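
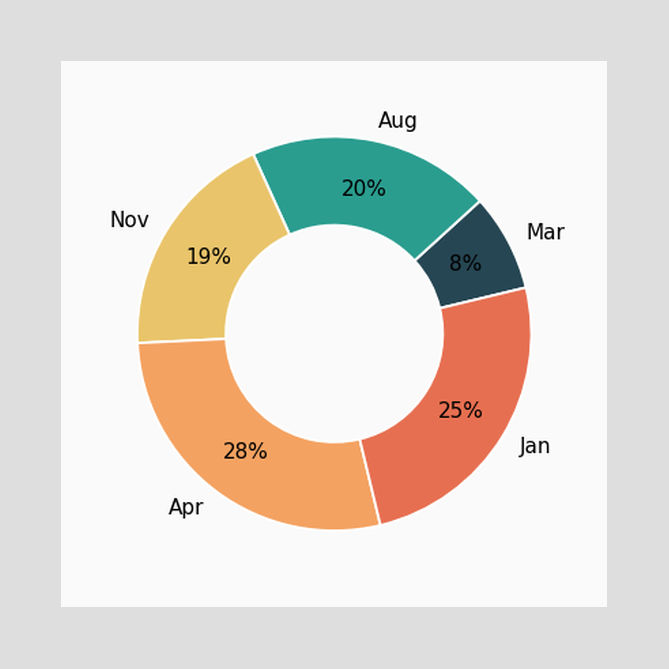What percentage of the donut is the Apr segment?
28%

The Apr segment takes up 28% of the ring.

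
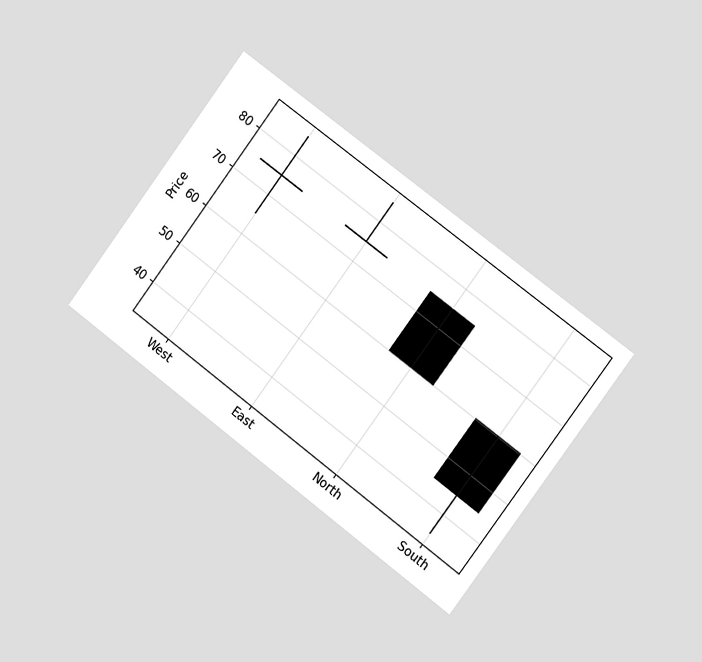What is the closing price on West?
The chart is tilted about 37° clockwise and viewed slightly from the right. The West candle closes at 75.

75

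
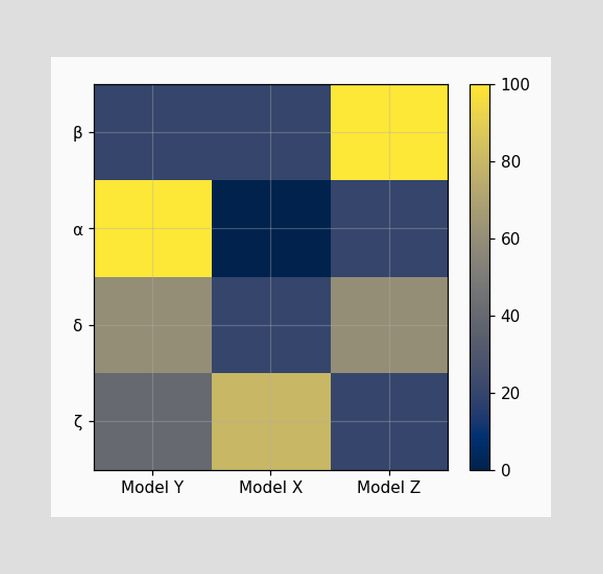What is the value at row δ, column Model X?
Matching cell (δ, Model X) against the colorbar gives 20.

20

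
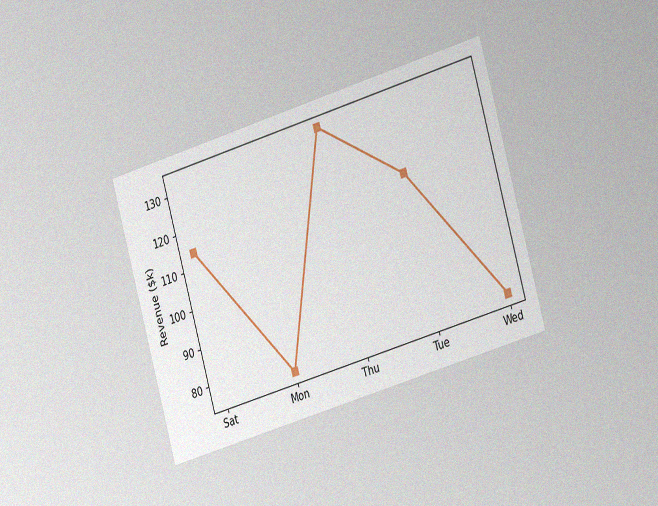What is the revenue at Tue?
$114k

The chart is tilted about 16° counter-clockwise and viewed slightly from the right, with some photo noise. At Tue, the line is at $114k.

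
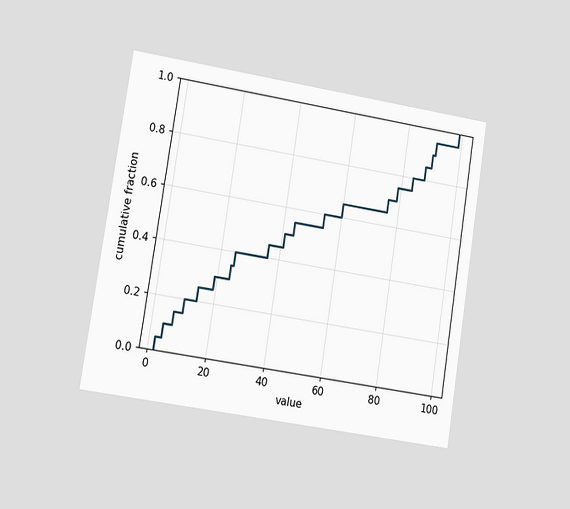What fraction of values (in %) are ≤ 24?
The chart is tilted about 9° clockwise and viewed at a slight angle. At x=24 the ECDF step is at 35%.

35%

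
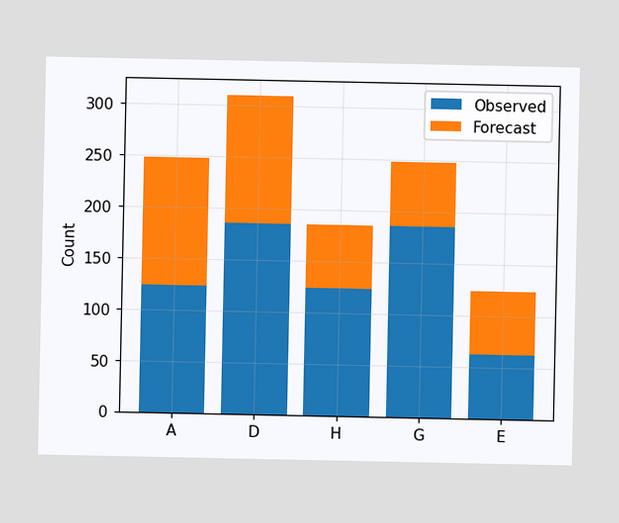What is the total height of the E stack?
The E stack's top reaches 124 on the y-axis.

124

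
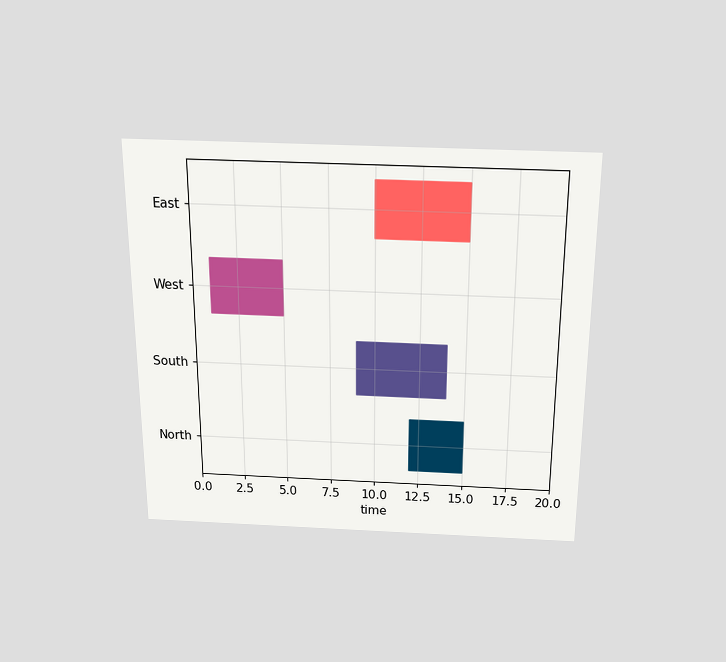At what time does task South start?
9

The chart is viewed slightly from above. The South bar begins at t=9.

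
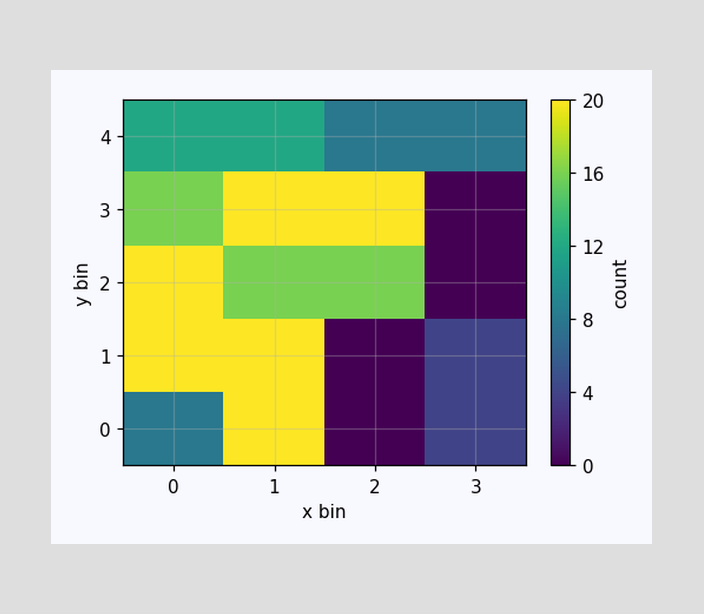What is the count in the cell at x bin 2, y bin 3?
Matching the cell (2, 3) against the colorbar gives 20.

20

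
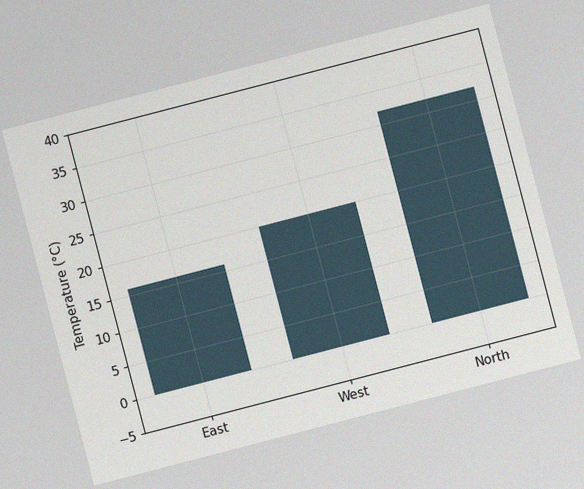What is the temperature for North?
32°C

The chart is tilted about 15° counter-clockwise, with some photo noise. Reading along the chart's y-axis, the North bar reaches 32°C.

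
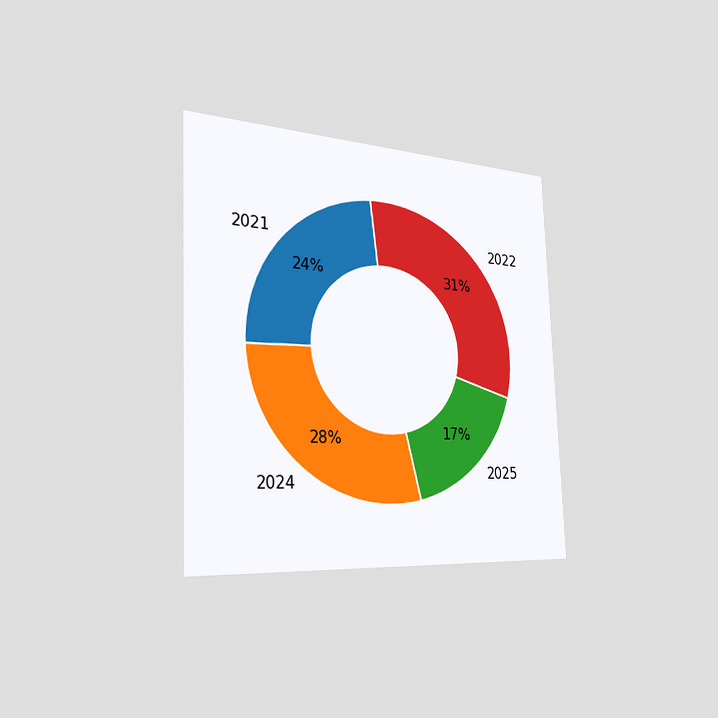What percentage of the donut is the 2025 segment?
The chart is tilted about 2° counter-clockwise and viewed slightly from the left. The 2025 segment takes up 17% of the ring.

17%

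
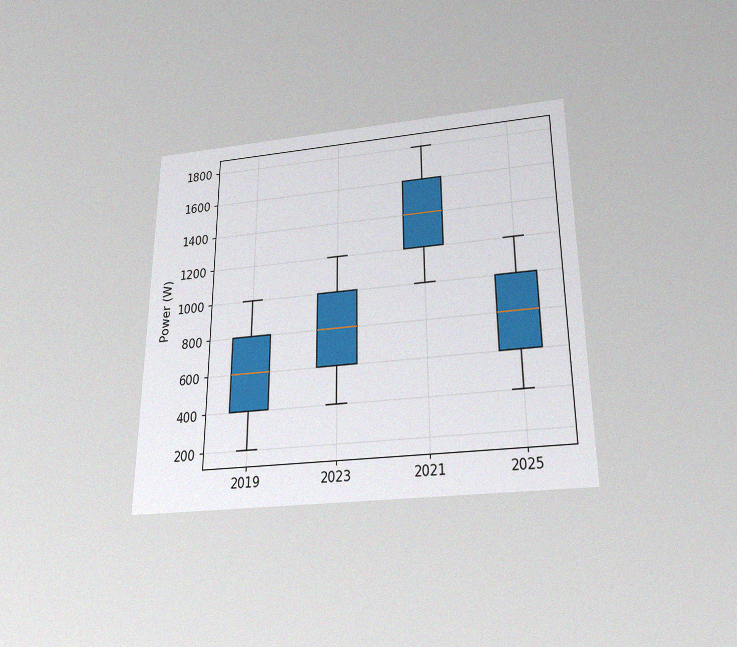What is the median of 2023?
The chart is viewed slightly from below, with some photo noise. The median line in the 2023 box sits at 800W.

800W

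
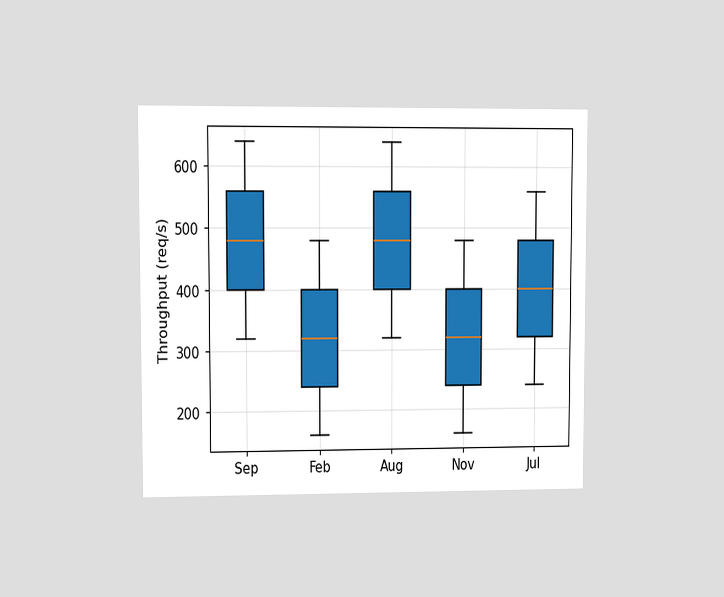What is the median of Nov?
320req/s

The chart is viewed at a slight angle. The median line in the Nov box sits at 320req/s.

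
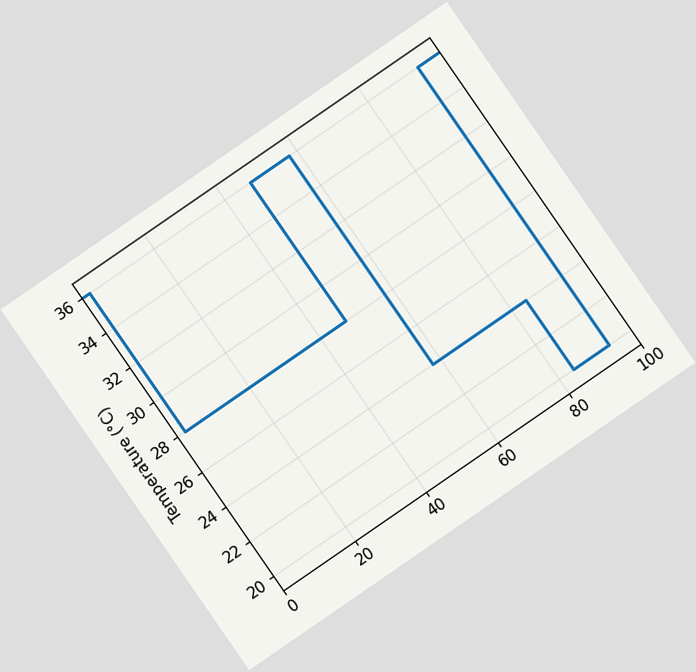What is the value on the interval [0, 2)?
36°C

The chart is tilted about 35° counter-clockwise. On [0, 2) the step sits at 36°C.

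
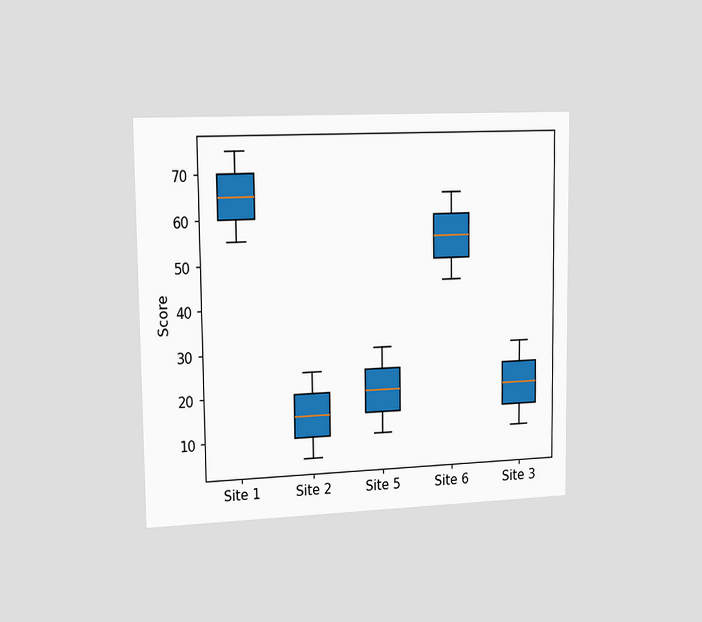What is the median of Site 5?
The chart is viewed slightly from the left. The median line in the Site 5 box sits at 20.

20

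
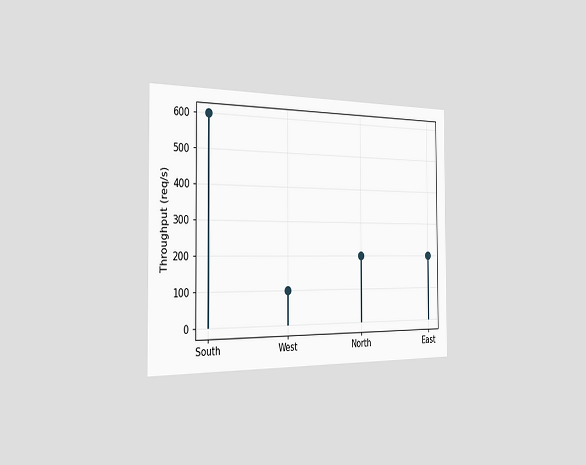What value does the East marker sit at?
The chart is viewed slightly from the left. The East marker sits at 200req/s.

200req/s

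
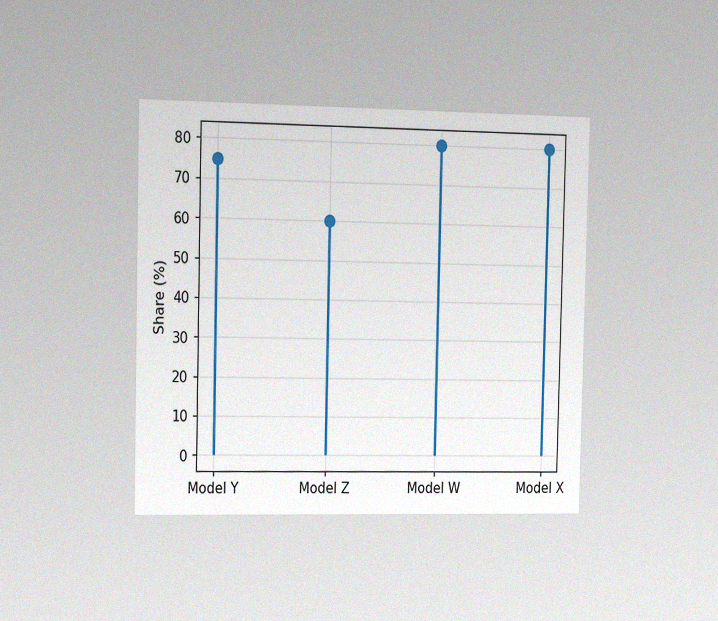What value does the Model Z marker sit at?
60%

The chart is viewed slightly from the left, with some photo noise. The Model Z marker sits at 60%.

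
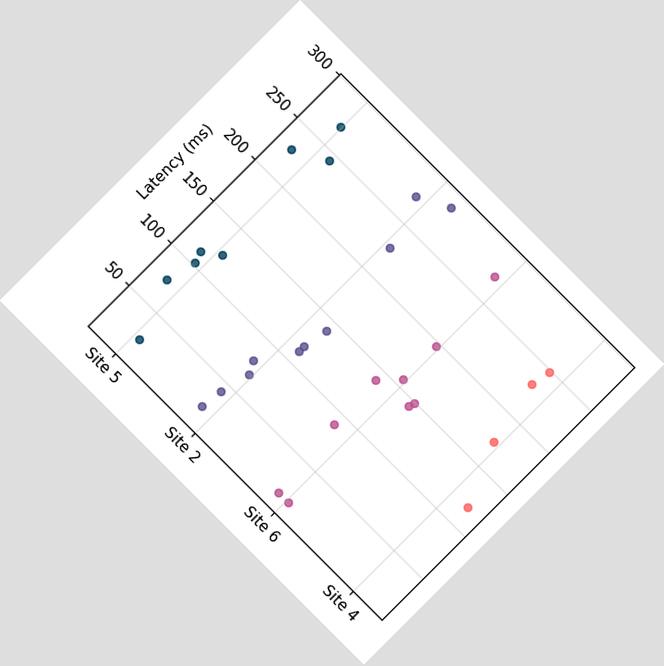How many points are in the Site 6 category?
The chart is tilted about 45° clockwise. Counting the markers in the Site 6 column gives 9.

9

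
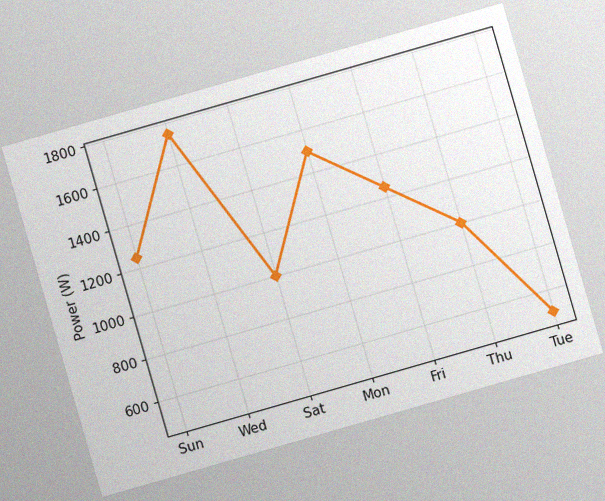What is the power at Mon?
The chart is tilted about 16° counter-clockwise, with some photo noise. At Mon, the line is at 1500W.

1500W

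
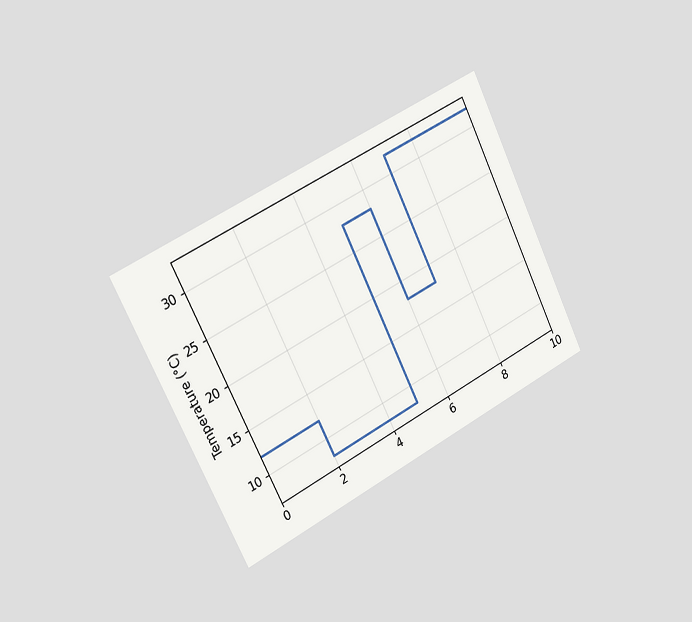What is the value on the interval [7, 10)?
The chart is tilted about 26° counter-clockwise and viewed slightly from the left. On [7, 10) the step sits at 32°C.

32°C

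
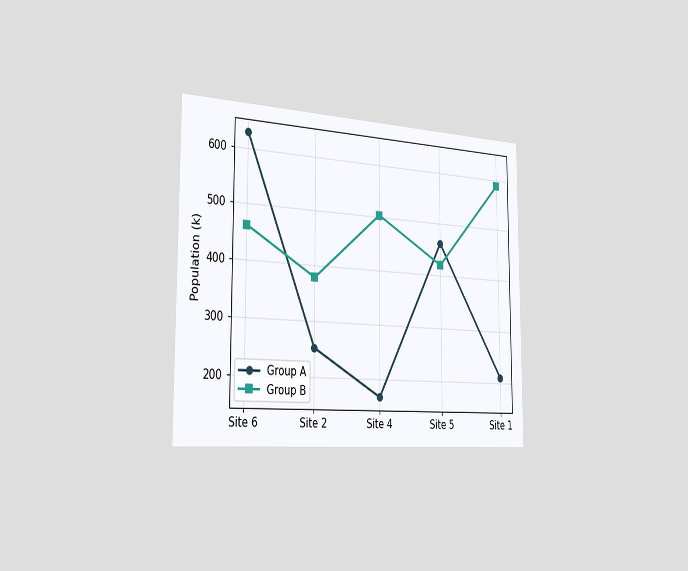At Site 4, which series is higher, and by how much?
Group B, by 336k

The chart is viewed slightly from the left. At Site 4, Group B sits above the other line by 336k.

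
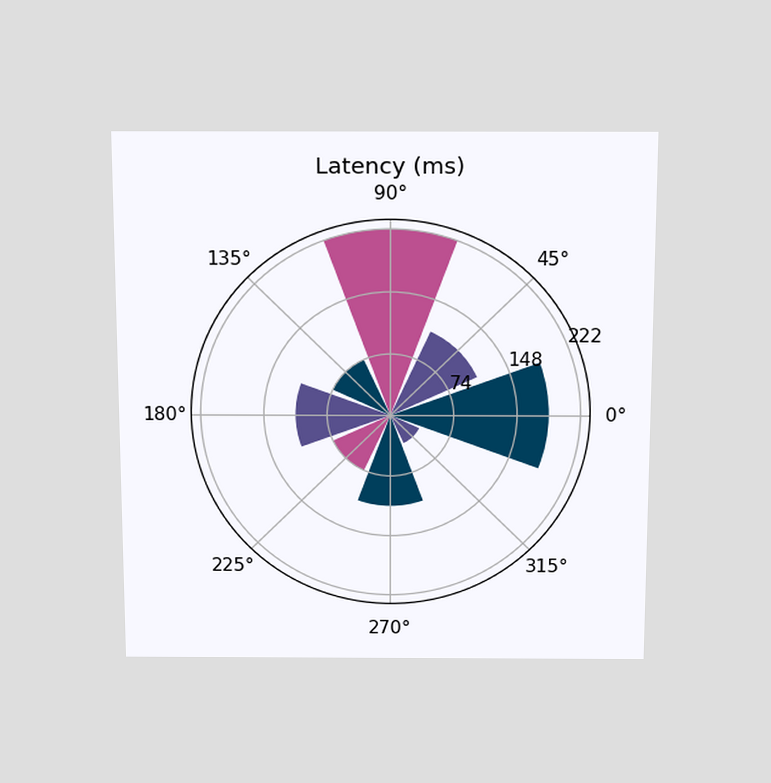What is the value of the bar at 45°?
The chart is viewed slightly from above. The bar at 45° reaches 111ms on the radial axis.

111ms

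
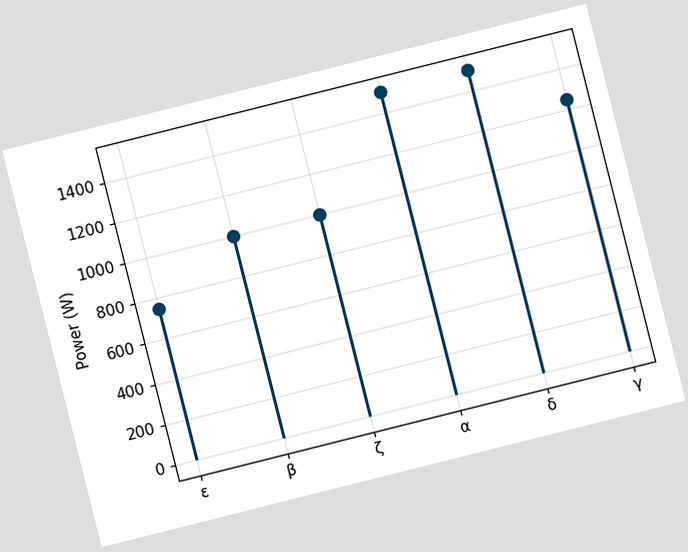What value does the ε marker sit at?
The chart is tilted about 14° counter-clockwise. The ε marker sits at 750W.

750W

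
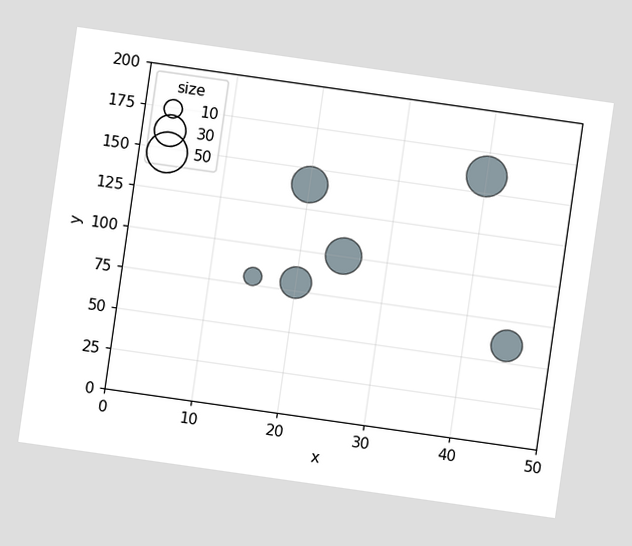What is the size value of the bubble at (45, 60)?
30

The chart is tilted about 8° clockwise. Matching the bubble at (45, 60) against the size legend gives 30.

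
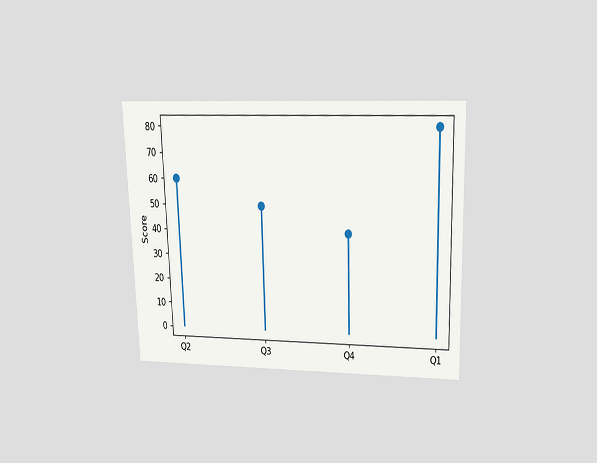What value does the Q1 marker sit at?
The chart is viewed slightly from above. The Q1 marker sits at 80.

80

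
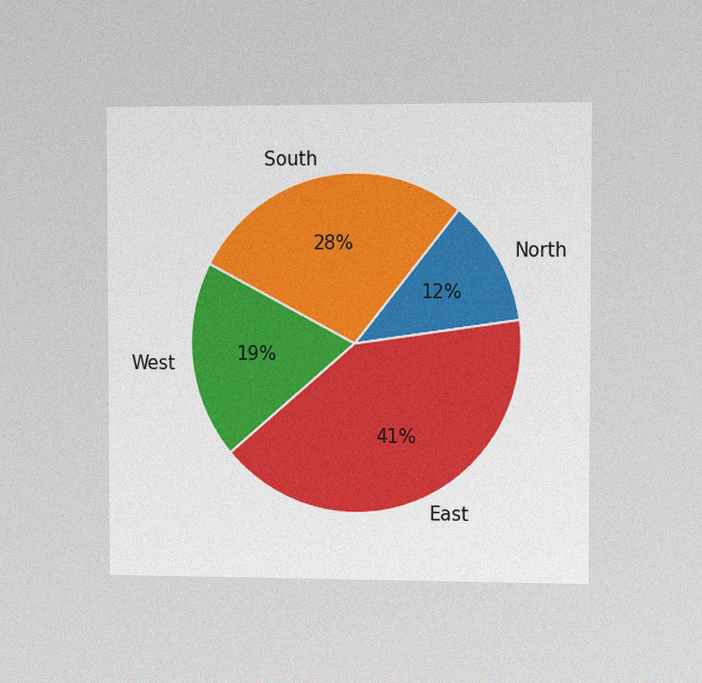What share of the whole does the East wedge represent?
41%

The chart is viewed slightly from the right, with some photo noise. The East slice takes up 41% of the pie.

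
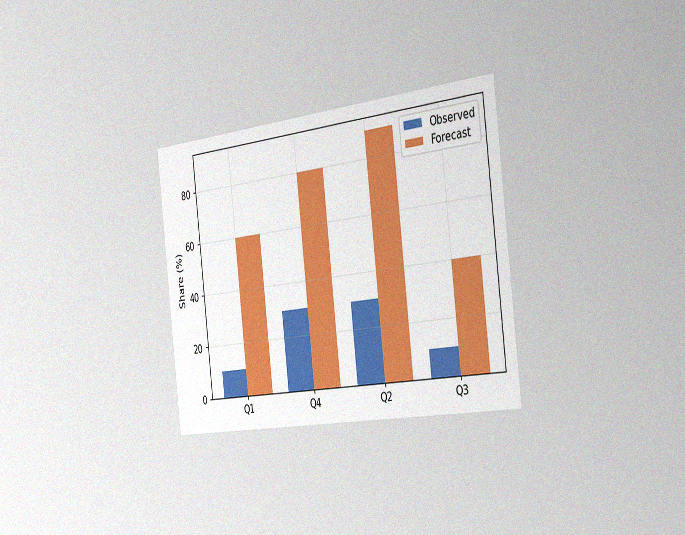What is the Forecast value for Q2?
90%

The chart is tilted about 7° counter-clockwise and viewed slightly from the right, with some photo noise. The Forecast bar at Q2 reaches 90% on the y-axis.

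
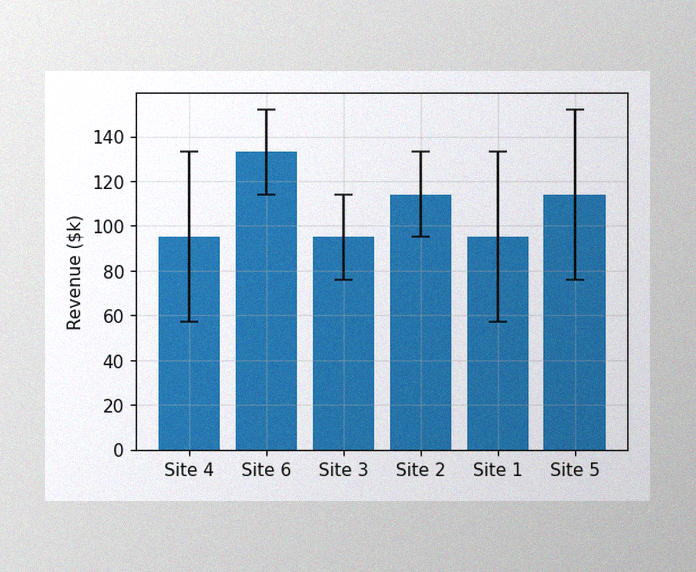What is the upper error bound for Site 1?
The image has some photo noise and uneven lighting. The Site 1 bar's upper whisker reaches $133k.

$133k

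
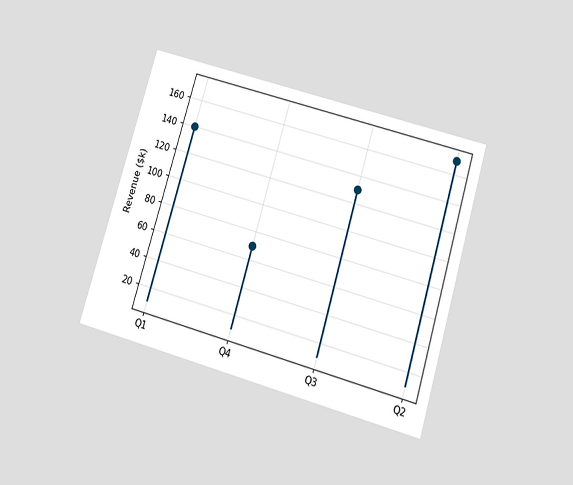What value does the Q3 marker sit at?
The chart is tilted about 17° clockwise and viewed slightly from below. The Q3 marker sits at $130k.

$130k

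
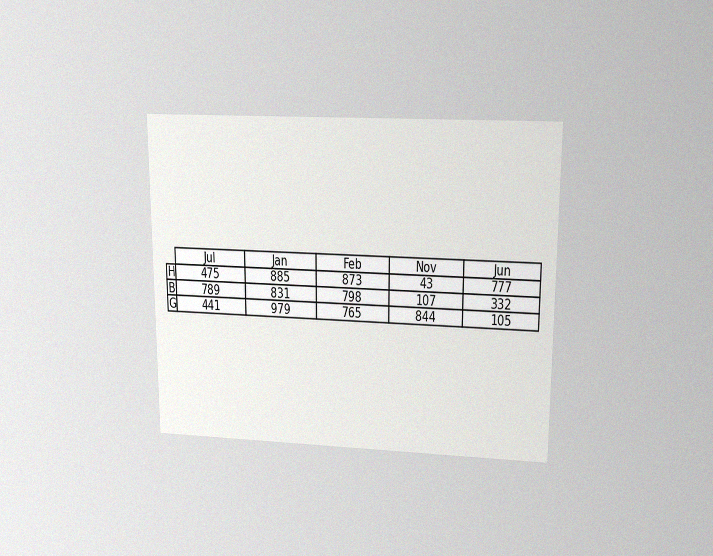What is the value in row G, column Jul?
The chart is viewed slightly from above, with some photo noise. The (G, Jul) cell reads 441.

441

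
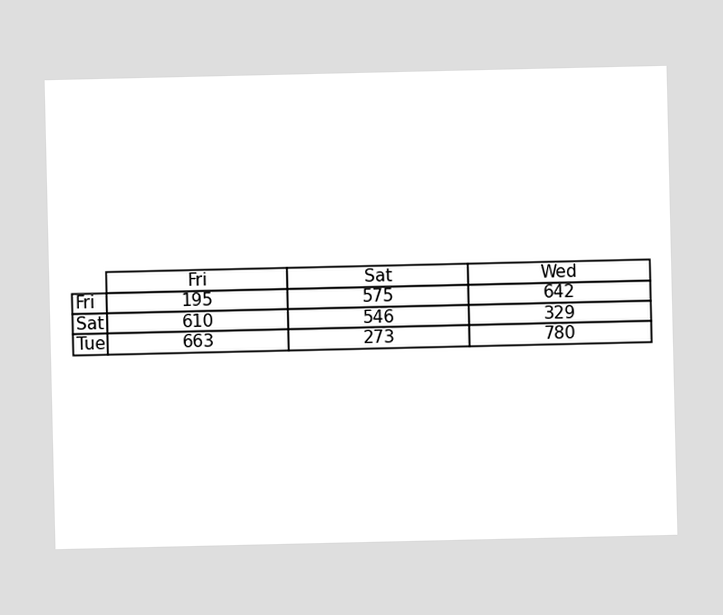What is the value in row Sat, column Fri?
The (Sat, Fri) cell reads 610.

610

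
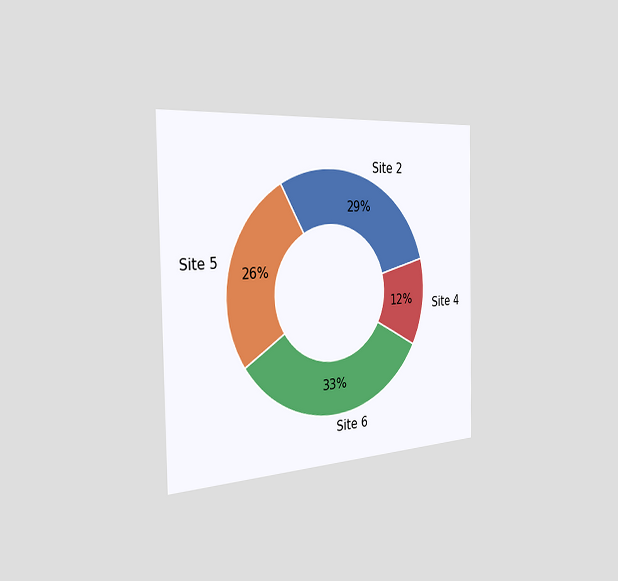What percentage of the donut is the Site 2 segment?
The chart is viewed slightly from the left. The Site 2 segment takes up 29% of the ring.

29%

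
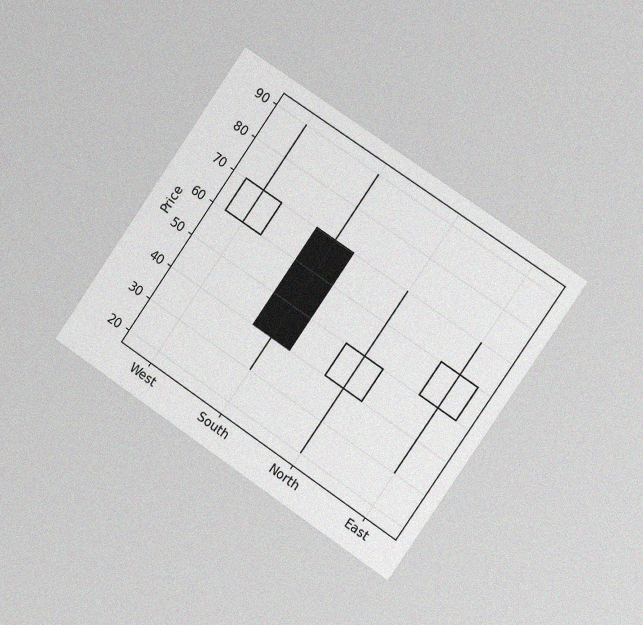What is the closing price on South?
40

The chart is tilted about 34° clockwise and viewed slightly from the right, with some photo noise. The South candle closes at 40.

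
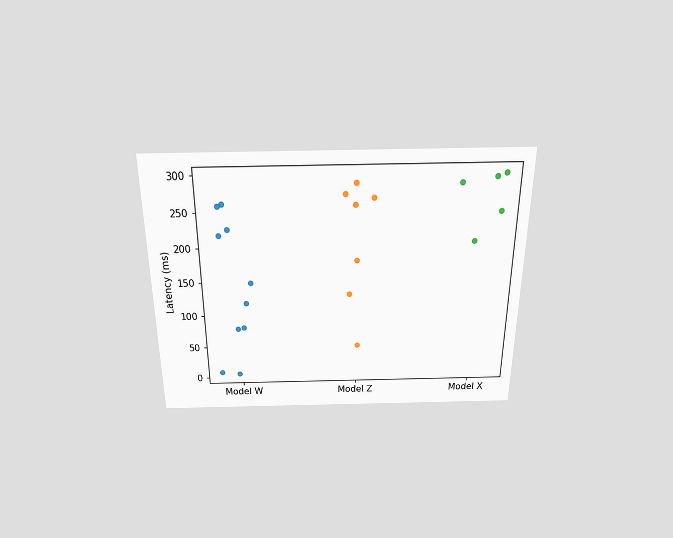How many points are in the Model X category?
5

The chart is viewed slightly from above. Counting the markers in the Model X column gives 5.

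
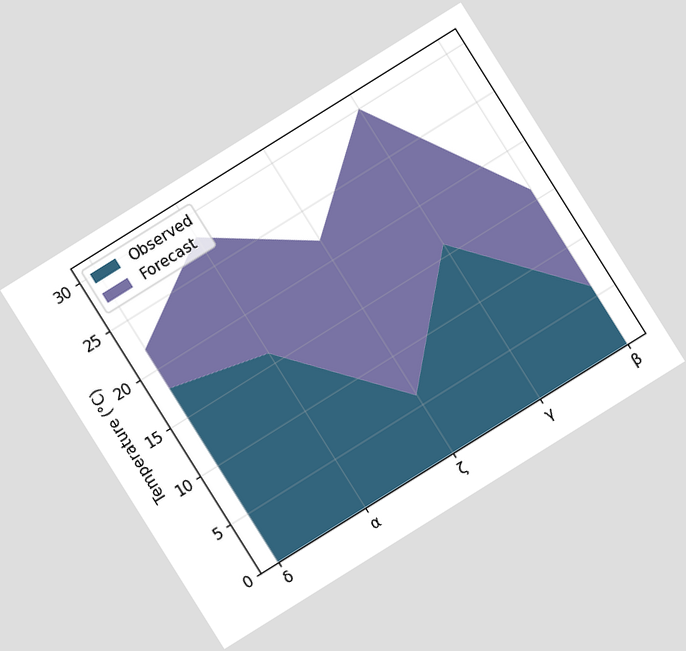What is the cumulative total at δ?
22°C

The chart is tilted about 32° counter-clockwise. The stacked total at δ reaches 22°C.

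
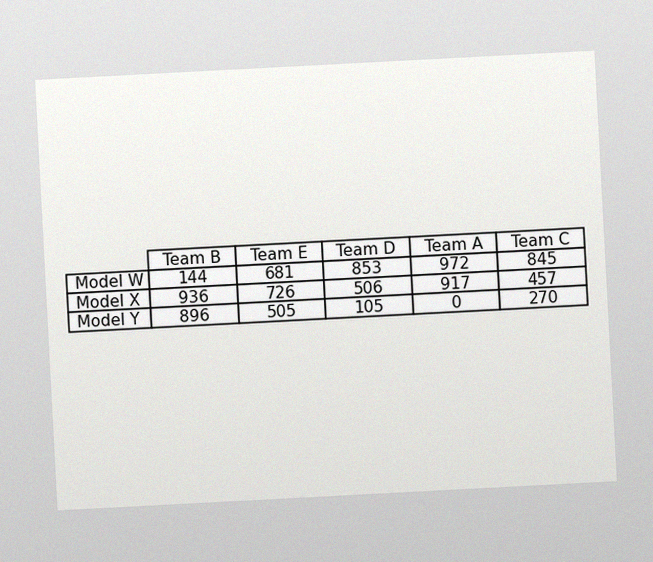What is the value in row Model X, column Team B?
The chart is tilted about 3° counter-clockwise, with some photo noise. The (Model X, Team B) cell reads 936.

936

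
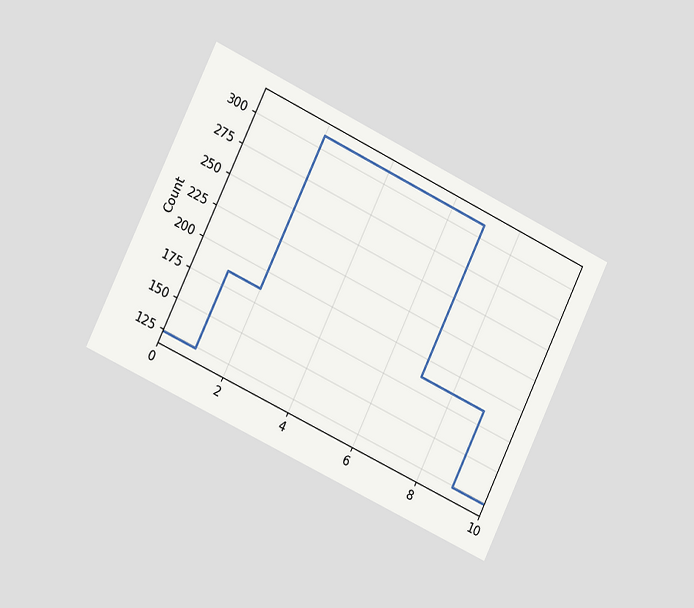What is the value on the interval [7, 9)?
The chart is tilted about 26° clockwise and viewed slightly from the left. On [7, 9) the step sits at 186.

186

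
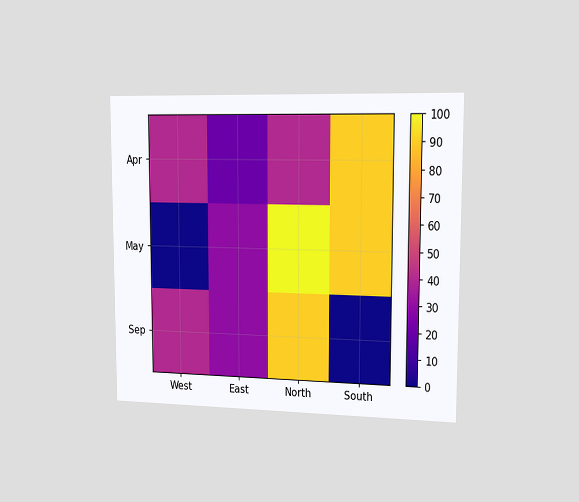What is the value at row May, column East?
30

The chart is viewed slightly from the right. Matching cell (May, East) against the colorbar gives 30.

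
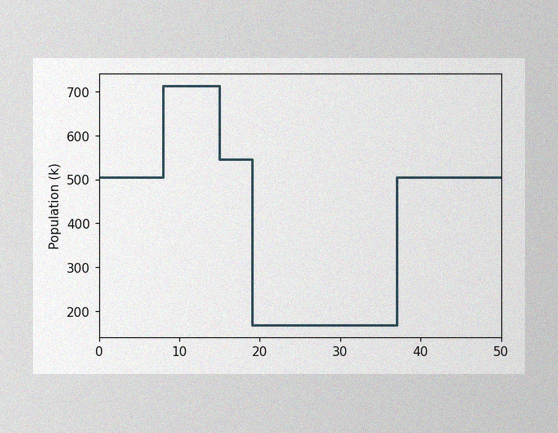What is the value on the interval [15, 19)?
The image has some photo noise and uneven lighting. On [15, 19) the step sits at 546k.

546k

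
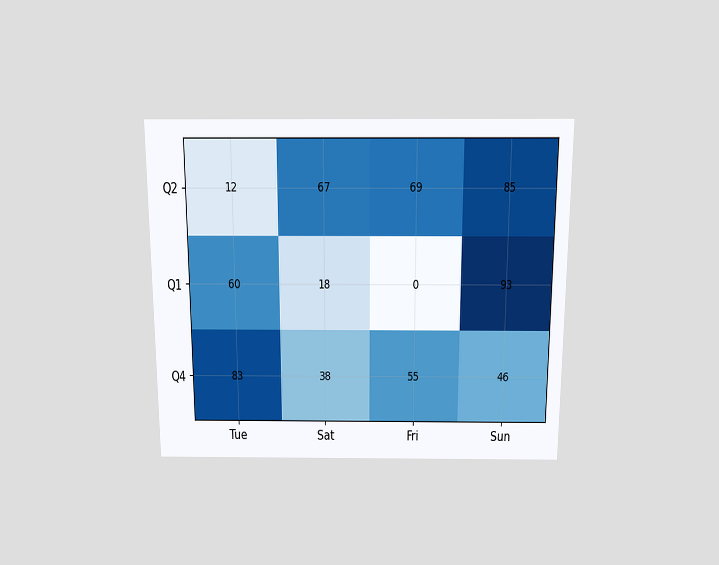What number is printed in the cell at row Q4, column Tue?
The chart is viewed slightly from above. The (Q4, Tue) cell reads 83.

83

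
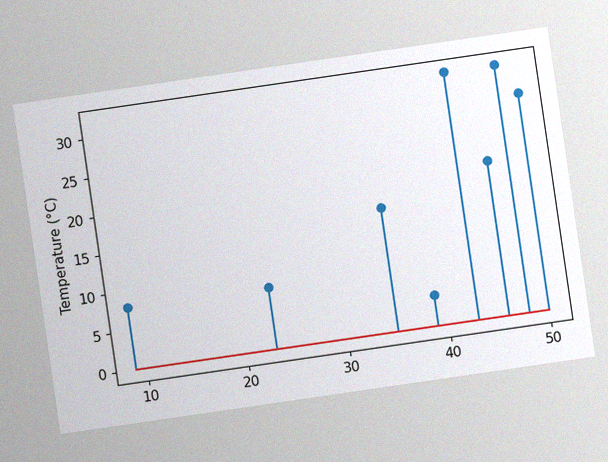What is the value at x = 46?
The chart is tilted about 8° counter-clockwise, with some photo noise. The stem at x=46 reaches 20°C.

20°C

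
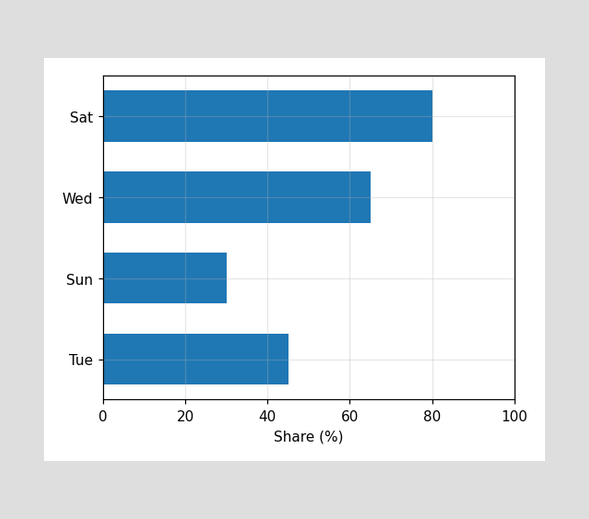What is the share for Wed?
65%

Reading along the chart's x-axis, the Wed bar reaches 65%.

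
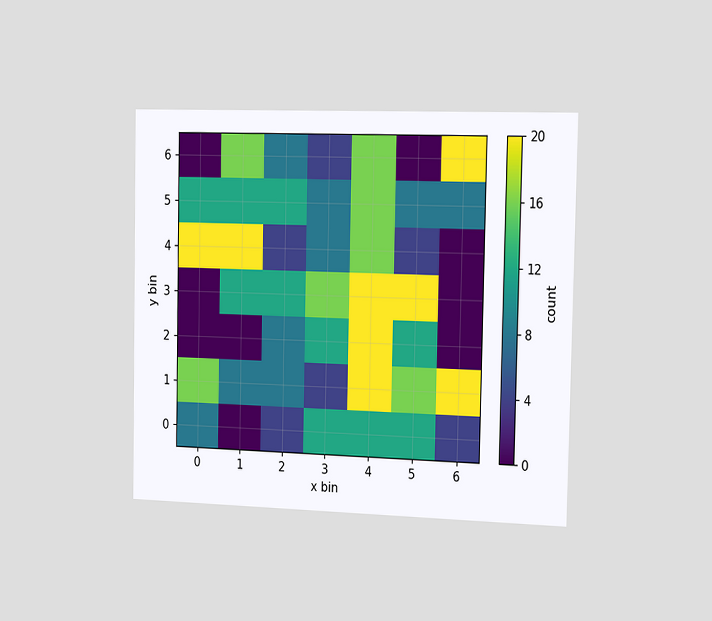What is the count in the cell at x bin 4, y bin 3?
The chart is viewed slightly from the right. Matching the cell (4, 3) against the colorbar gives 20.

20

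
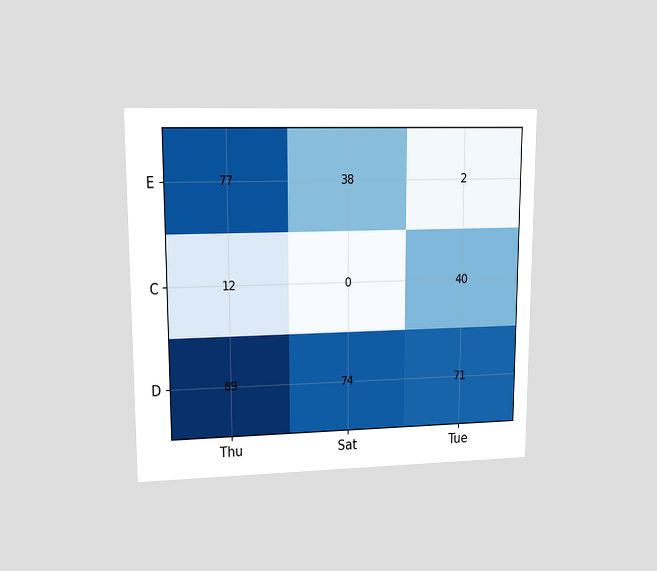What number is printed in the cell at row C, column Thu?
12

The chart is viewed at a slight angle. The (C, Thu) cell reads 12.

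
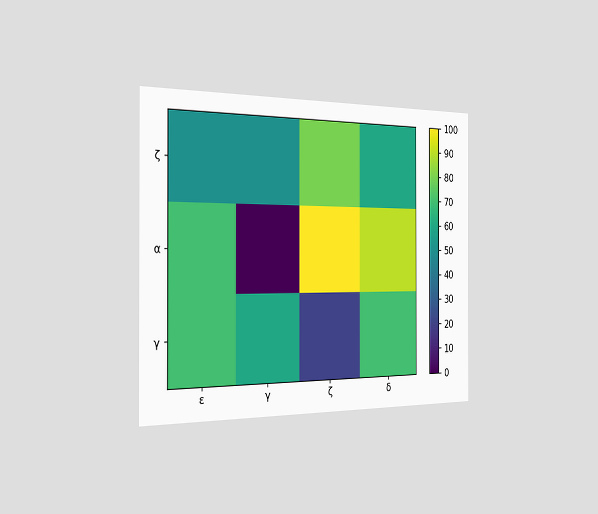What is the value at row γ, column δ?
The chart is viewed slightly from the left. Matching cell (γ, δ) against the colorbar gives 70.

70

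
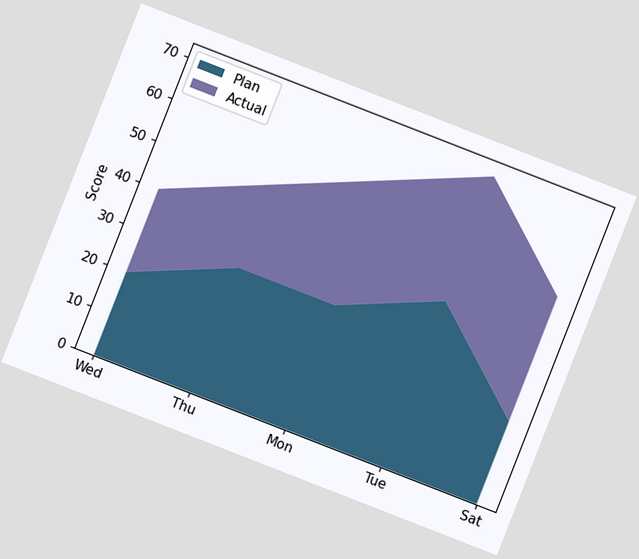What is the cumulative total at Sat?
The chart is tilted about 21° clockwise. The stacked total at Sat reaches 50.

50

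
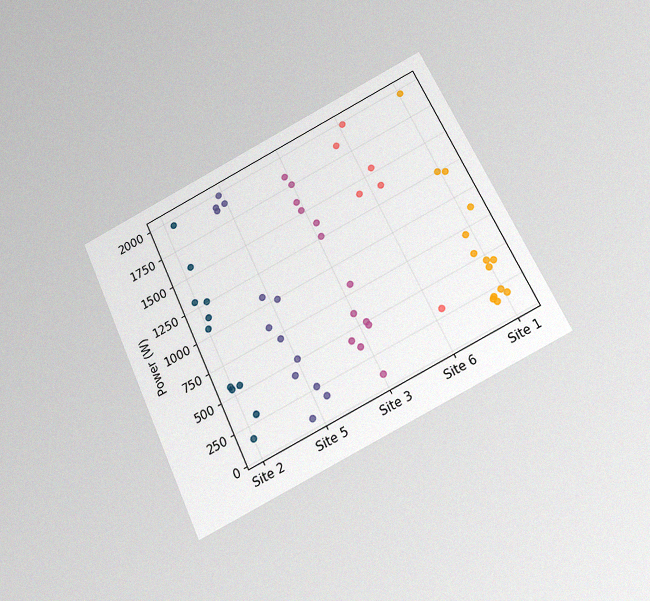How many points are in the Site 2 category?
11

The chart is tilted about 26° counter-clockwise and viewed slightly from below, with some photo noise. Counting the markers in the Site 2 column gives 11.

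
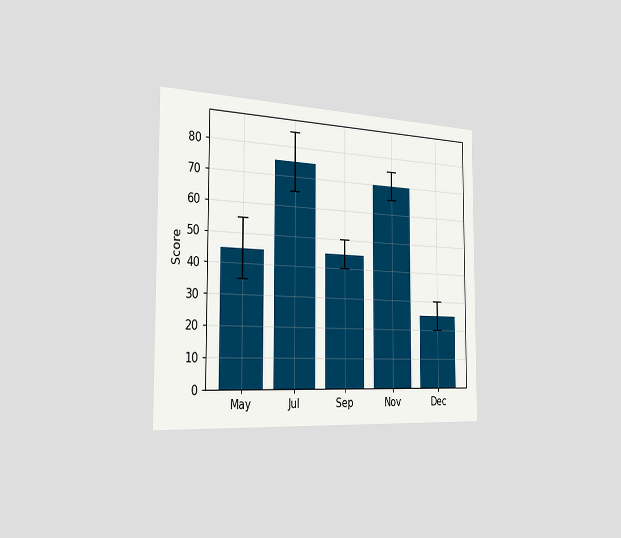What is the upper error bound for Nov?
The chart is viewed slightly from the left. The Nov bar's upper whisker reaches 75.

75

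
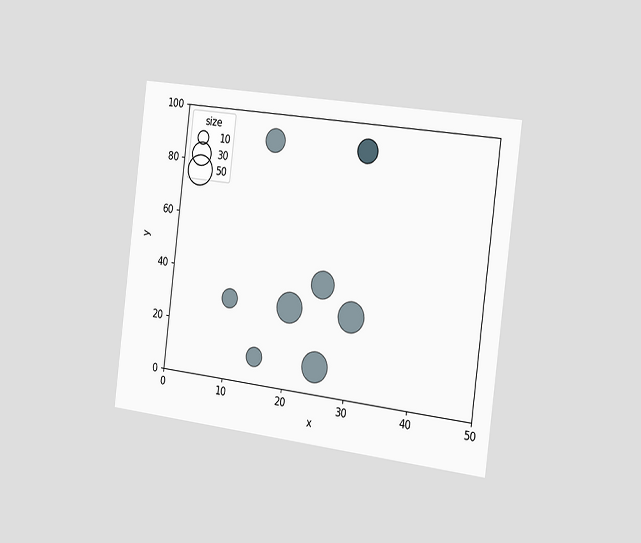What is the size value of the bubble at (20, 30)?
The chart is tilted about 7° clockwise and viewed slightly from the right. Matching the bubble at (20, 30) against the size legend gives 50.

50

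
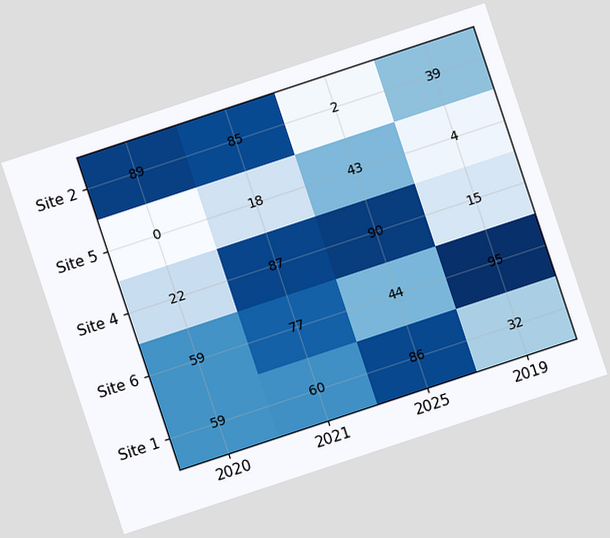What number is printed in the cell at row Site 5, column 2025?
The chart is tilted about 18° counter-clockwise. The (Site 5, 2025) cell reads 43.

43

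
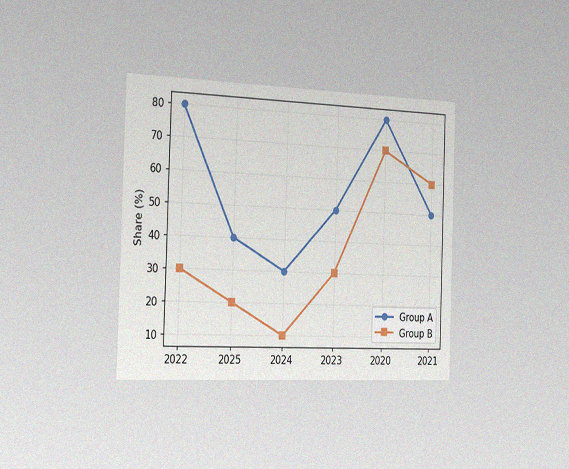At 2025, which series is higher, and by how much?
Group A, by 20%

The chart is viewed slightly from the left, with some photo noise. At 2025, Group A sits above the other line by 20%.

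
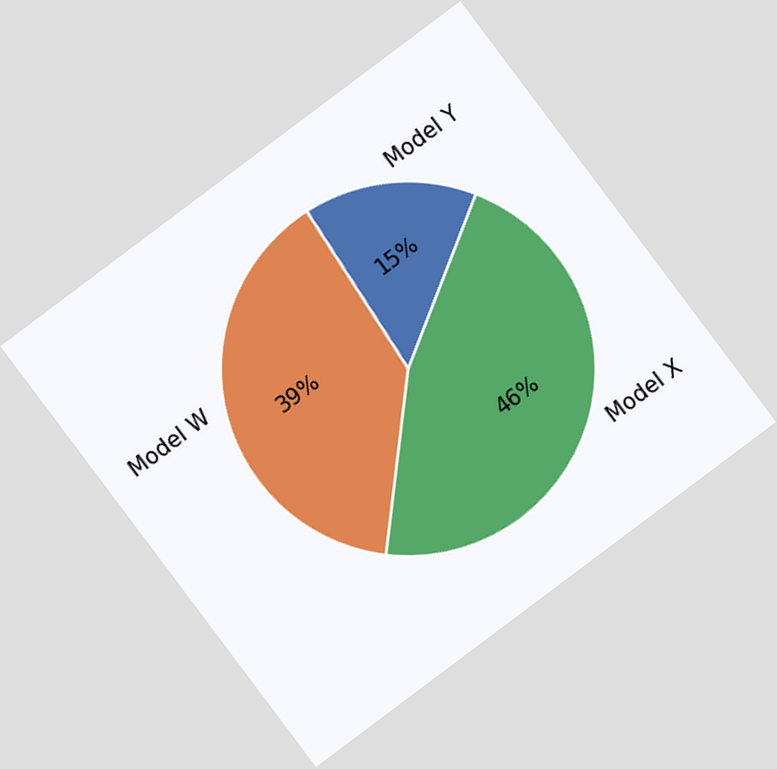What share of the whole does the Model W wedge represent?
39%

The chart is tilted about 37° counter-clockwise. The Model W slice takes up 39% of the pie.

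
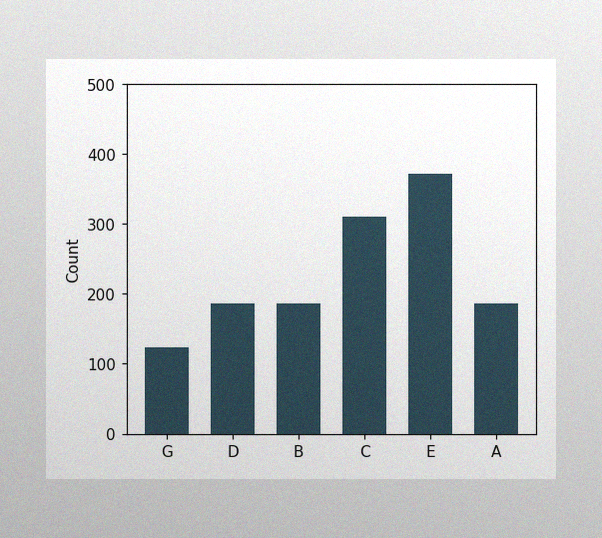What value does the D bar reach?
186

The image has some photo noise and uneven lighting. Reading along the chart's y-axis, the D bar reaches 186.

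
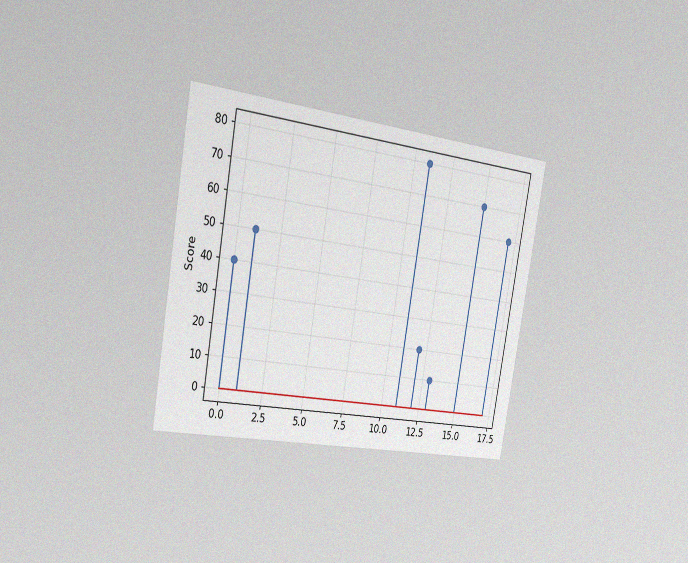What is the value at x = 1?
The chart is tilted about 10° clockwise and viewed slightly from the left, with some photo noise. The stem at x=1 reaches 50.

50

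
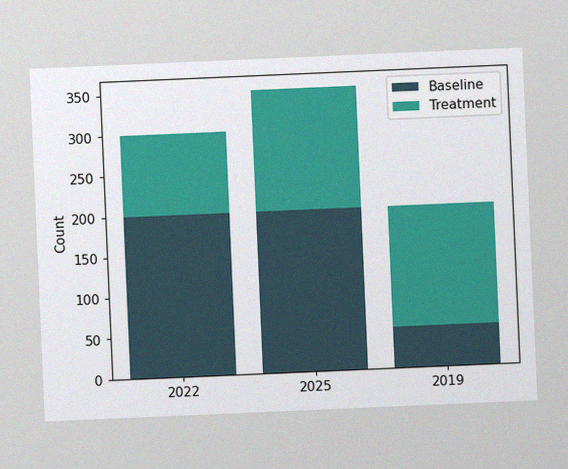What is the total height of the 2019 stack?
The chart is tilted about 2° counter-clockwise, with some photo noise. The 2019 stack's top reaches 200 on the y-axis.

200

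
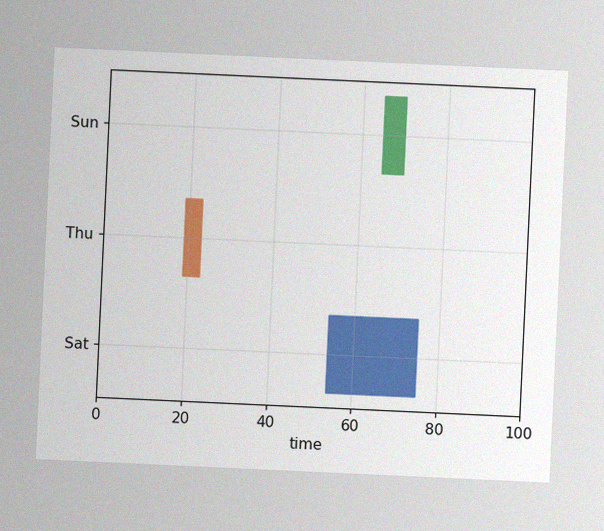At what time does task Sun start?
65

The chart is tilted about 3° clockwise, with some photo noise. The Sun bar begins at t=65.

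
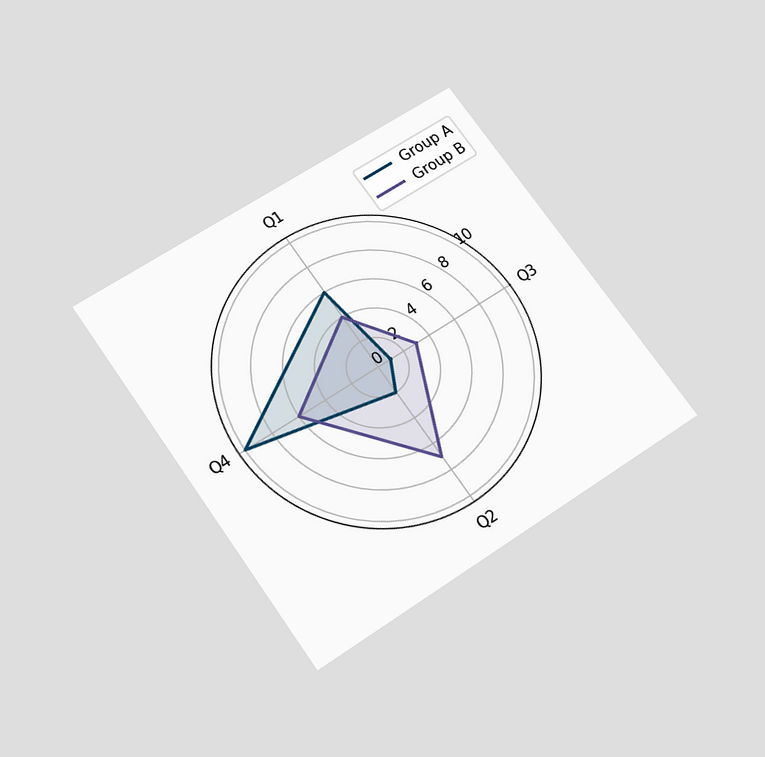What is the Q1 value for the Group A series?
6

The chart is tilted about 35° counter-clockwise and viewed slightly from below. On the Q1 axis, Group A reaches 6.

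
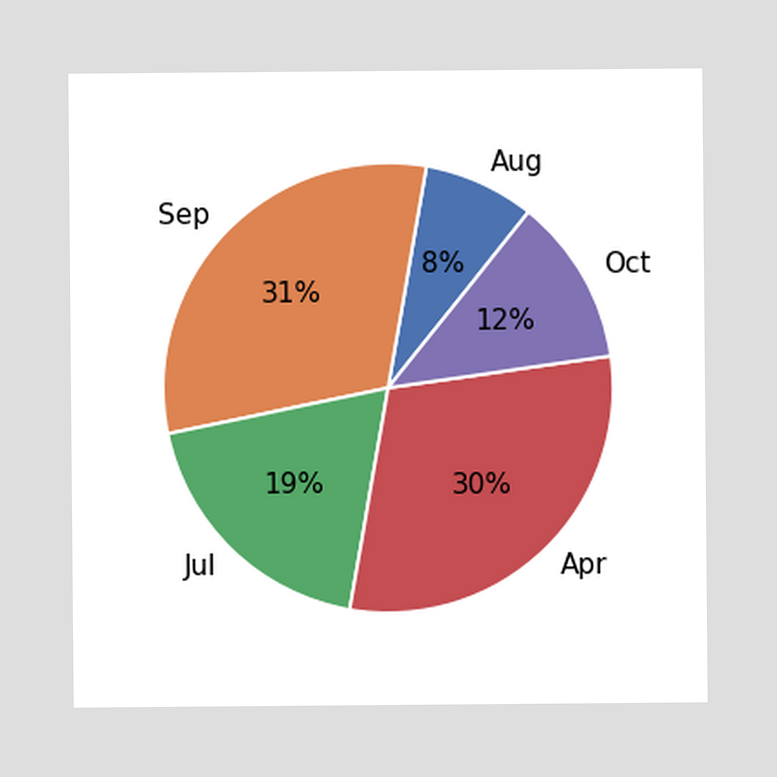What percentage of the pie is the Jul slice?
19%

The Jul slice takes up 19% of the pie.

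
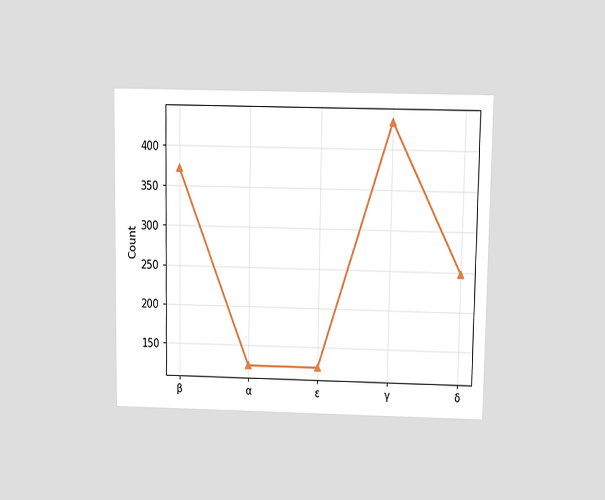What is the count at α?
124

The chart is viewed slightly from above. At α, the line is at 124.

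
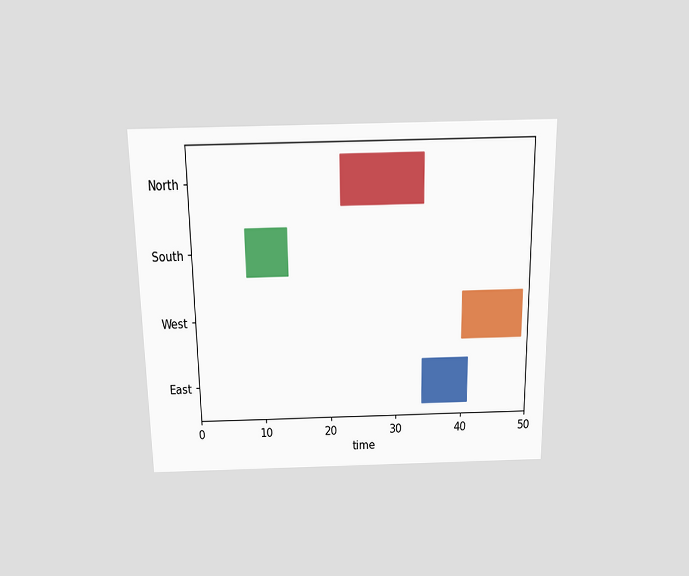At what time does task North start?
22

The chart is viewed slightly from above. The North bar begins at t=22.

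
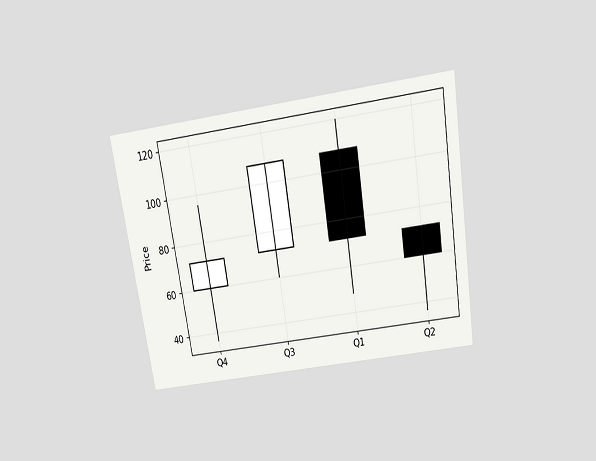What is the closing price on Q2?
The chart is tilted about 9° counter-clockwise and viewed slightly from above. The Q2 candle closes at 60.

60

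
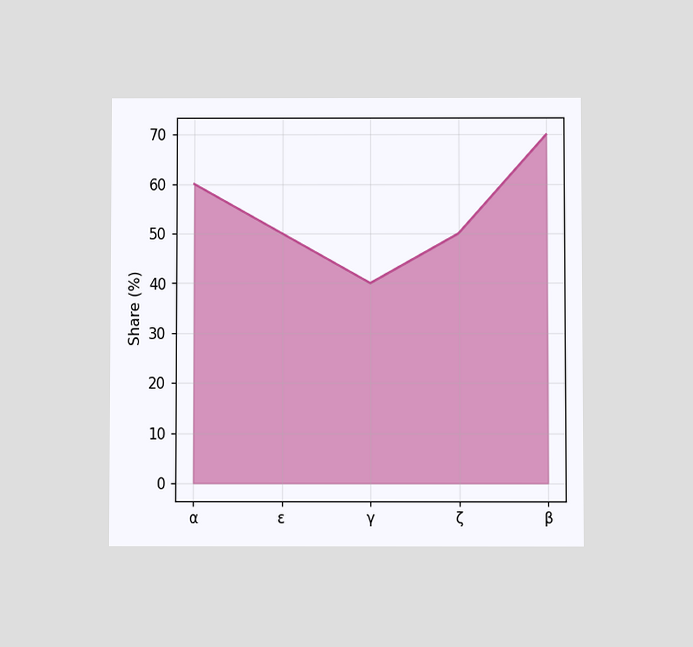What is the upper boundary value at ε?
The chart is viewed at a slight angle. At ε the upper boundary is at 50%.

50%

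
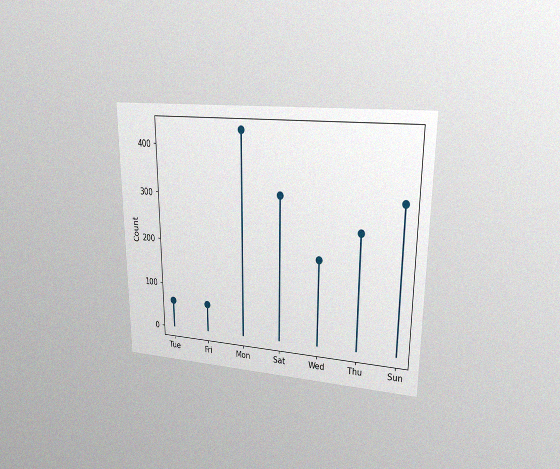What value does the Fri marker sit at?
62

The chart is viewed at a slight angle, with some photo noise. The Fri marker sits at 62.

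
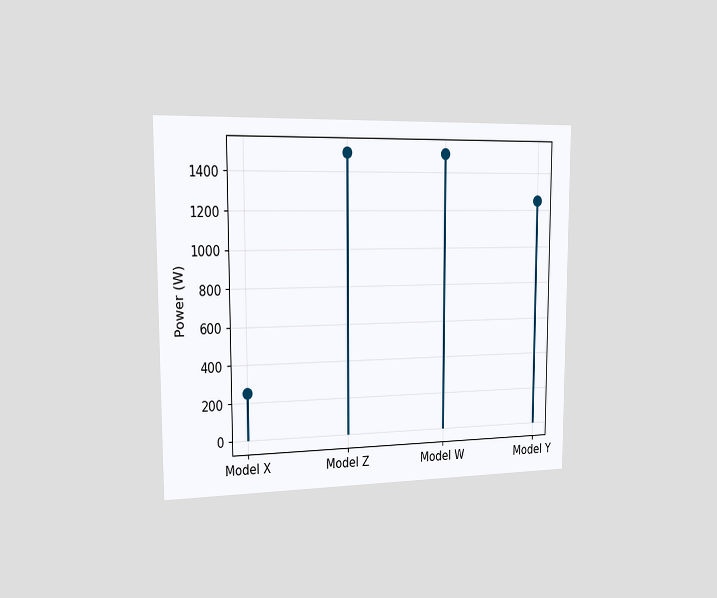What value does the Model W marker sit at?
1500W

The chart is viewed slightly from the left. The Model W marker sits at 1500W.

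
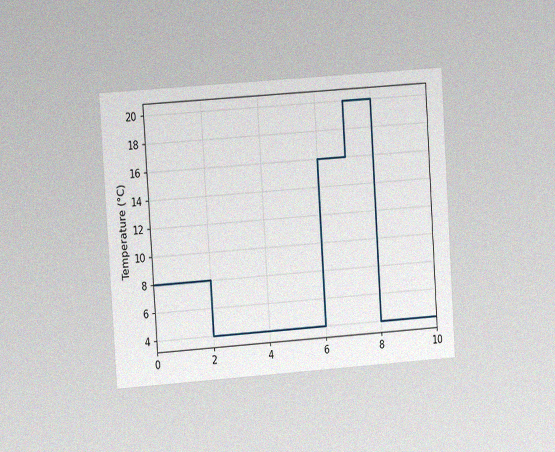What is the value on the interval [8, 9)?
4°C

The chart is tilted about 4° counter-clockwise and viewed at a slight angle, with some photo noise. On [8, 9) the step sits at 4°C.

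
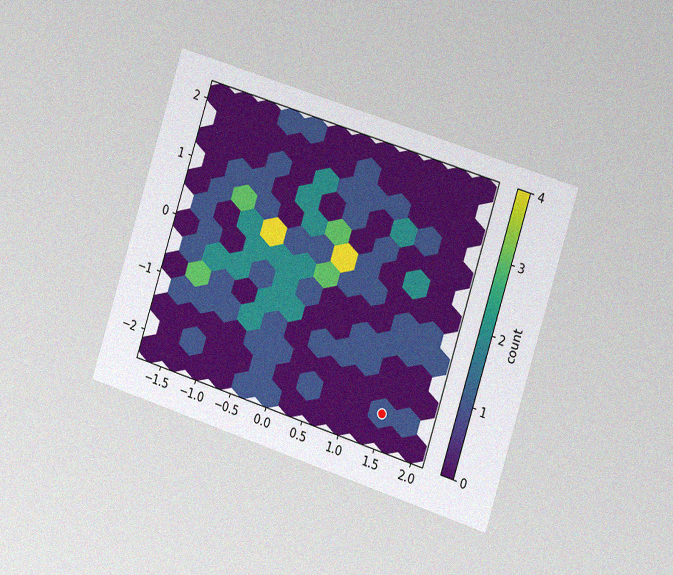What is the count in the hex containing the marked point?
The chart is tilted about 18° clockwise and viewed slightly from the right, with some photo noise. The marked hex reads 1 on the colorbar.

1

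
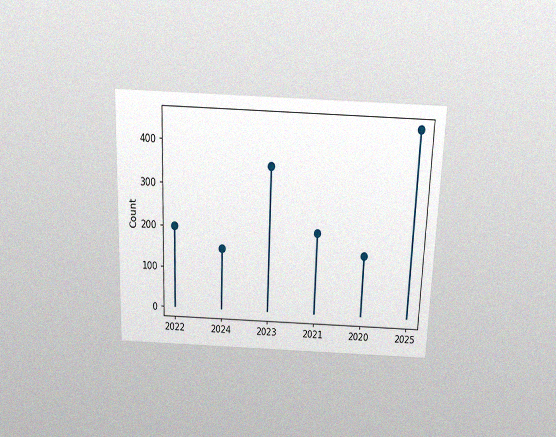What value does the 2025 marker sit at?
450

The chart is tilted about 2° clockwise and viewed slightly from above, with some photo noise. The 2025 marker sits at 450.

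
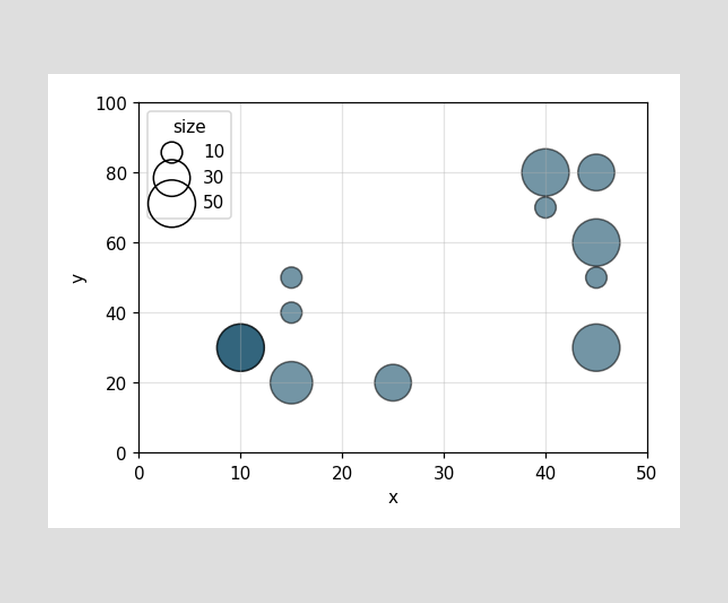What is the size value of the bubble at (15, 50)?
10

Matching the bubble at (15, 50) against the size legend gives 10.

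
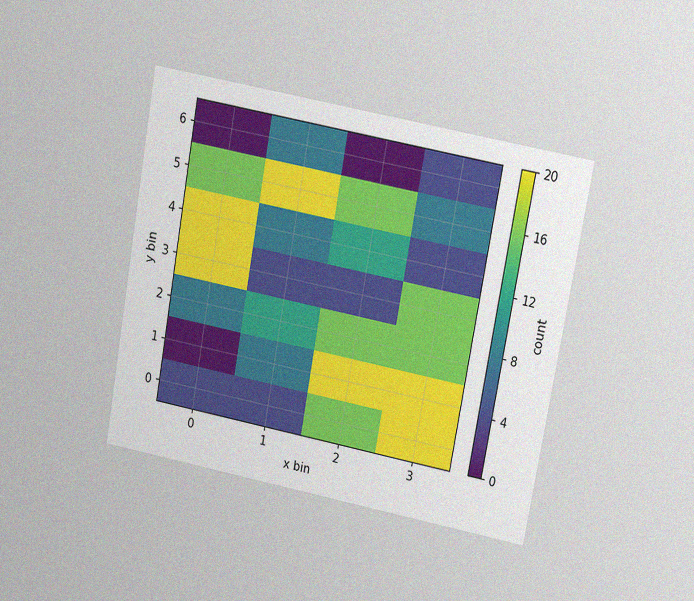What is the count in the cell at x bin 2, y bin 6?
0

The chart is tilted about 10° clockwise and viewed slightly from above, with some photo noise. Matching the cell (2, 6) against the colorbar gives 0.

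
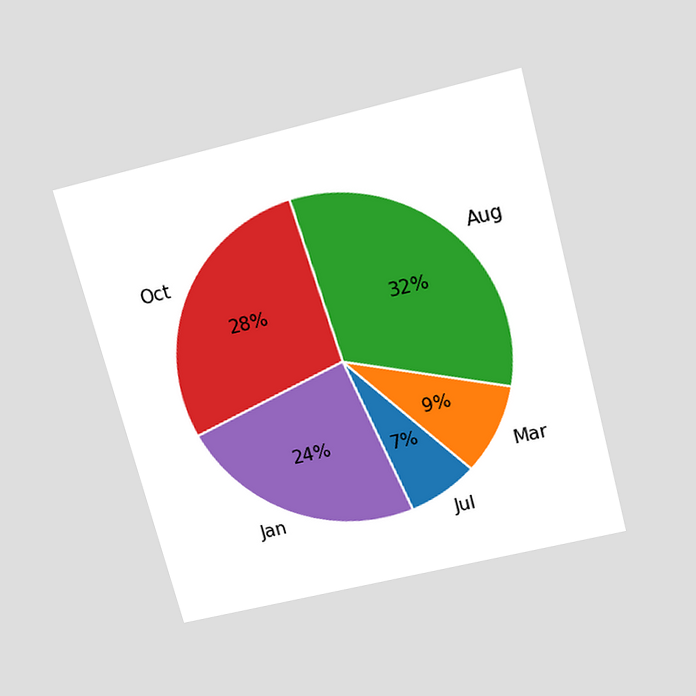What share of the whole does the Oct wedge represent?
The chart is tilted about 15° counter-clockwise and viewed slightly from above. The Oct slice takes up 28% of the pie.

28%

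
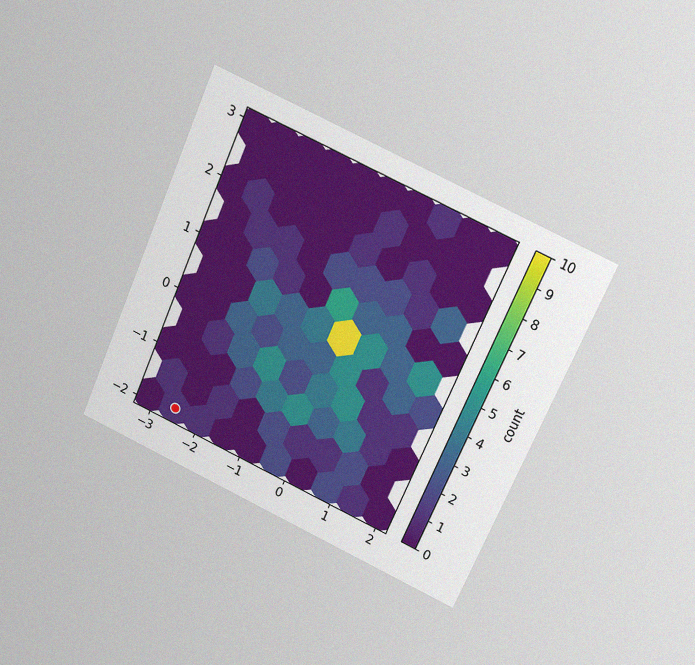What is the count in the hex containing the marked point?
1

The chart is tilted about 23° clockwise and viewed slightly from above, with some photo noise. The marked hex reads 1 on the colorbar.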